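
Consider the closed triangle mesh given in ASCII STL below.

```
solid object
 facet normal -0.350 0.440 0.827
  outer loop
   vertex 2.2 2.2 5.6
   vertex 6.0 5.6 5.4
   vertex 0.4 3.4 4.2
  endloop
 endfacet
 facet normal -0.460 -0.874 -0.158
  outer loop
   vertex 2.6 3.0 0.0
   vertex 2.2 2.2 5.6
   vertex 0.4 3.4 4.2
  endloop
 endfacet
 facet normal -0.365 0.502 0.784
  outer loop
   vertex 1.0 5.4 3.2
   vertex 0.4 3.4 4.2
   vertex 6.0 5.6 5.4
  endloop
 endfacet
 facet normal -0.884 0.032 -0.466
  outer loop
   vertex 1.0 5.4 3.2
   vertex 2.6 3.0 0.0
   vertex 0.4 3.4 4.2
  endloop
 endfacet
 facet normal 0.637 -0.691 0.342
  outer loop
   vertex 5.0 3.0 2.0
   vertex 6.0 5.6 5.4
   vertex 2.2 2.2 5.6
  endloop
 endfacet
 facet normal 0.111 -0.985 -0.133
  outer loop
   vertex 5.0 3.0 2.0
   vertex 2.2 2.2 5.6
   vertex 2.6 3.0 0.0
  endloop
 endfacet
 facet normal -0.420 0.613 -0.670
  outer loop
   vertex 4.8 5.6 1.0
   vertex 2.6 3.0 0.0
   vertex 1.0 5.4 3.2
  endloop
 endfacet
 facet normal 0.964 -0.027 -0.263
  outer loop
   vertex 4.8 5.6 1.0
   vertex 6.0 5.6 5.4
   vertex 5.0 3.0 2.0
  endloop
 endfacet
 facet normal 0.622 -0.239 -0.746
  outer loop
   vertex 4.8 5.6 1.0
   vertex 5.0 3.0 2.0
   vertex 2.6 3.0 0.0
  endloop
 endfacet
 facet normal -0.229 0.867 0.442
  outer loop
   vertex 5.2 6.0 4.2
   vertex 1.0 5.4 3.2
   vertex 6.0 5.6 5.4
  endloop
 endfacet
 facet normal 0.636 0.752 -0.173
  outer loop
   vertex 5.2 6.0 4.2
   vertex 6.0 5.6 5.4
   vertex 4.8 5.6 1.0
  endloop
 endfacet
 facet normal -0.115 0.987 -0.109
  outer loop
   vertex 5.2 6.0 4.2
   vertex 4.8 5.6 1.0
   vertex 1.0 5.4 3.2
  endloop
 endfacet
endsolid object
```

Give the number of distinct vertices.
8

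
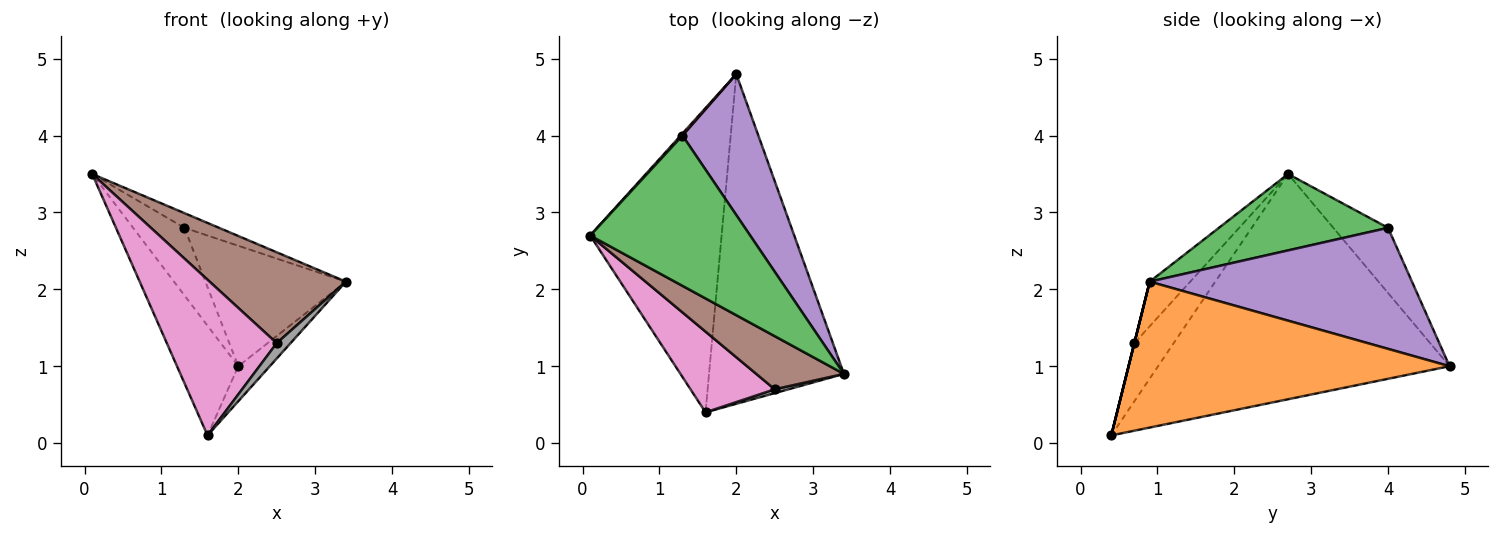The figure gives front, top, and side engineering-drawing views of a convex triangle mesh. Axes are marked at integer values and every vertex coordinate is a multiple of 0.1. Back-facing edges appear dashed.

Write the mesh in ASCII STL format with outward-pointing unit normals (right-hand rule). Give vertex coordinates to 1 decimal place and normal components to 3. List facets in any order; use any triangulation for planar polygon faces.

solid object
 facet normal -0.850 0.179 -0.496
  outer loop
   vertex 1.6 0.4 0.1
   vertex 0.1 2.7 3.5
   vertex 2.0 4.8 1.0
  endloop
 endfacet
 facet normal 0.732 0.072 -0.677
  outer loop
   vertex 1.6 0.4 0.1
   vertex 2.0 4.8 1.0
   vertex 3.4 0.9 2.1
  endloop
 endfacet
 facet normal 0.429 0.088 0.899
  outer loop
   vertex 1.3 4.0 2.8
   vertex 0.1 2.7 3.5
   vertex 3.4 0.9 2.1
  endloop
 endfacet
 facet normal -0.729 0.684 0.020
  outer loop
   vertex 1.3 4.0 2.8
   vertex 2.0 4.8 1.0
   vertex 0.1 2.7 3.5
  endloop
 endfacet
 facet normal 0.771 0.413 0.484
  outer loop
   vertex 1.3 4.0 2.8
   vertex 3.4 0.9 2.1
   vertex 2.0 4.8 1.0
  endloop
 endfacet
 facet normal -0.249 -0.836 0.489
  outer loop
   vertex 2.5 0.7 1.3
   vertex 3.4 0.9 2.1
   vertex 0.1 2.7 3.5
  endloop
 endfacet
 facet normal -0.303 -0.846 0.439
  outer loop
   vertex 2.5 0.7 1.3
   vertex 0.1 2.7 3.5
   vertex 1.6 0.4 0.1
  endloop
 endfacet
 facet normal 0.000 -0.970 0.243
  outer loop
   vertex 2.5 0.7 1.3
   vertex 1.6 0.4 0.1
   vertex 3.4 0.9 2.1
  endloop
 endfacet
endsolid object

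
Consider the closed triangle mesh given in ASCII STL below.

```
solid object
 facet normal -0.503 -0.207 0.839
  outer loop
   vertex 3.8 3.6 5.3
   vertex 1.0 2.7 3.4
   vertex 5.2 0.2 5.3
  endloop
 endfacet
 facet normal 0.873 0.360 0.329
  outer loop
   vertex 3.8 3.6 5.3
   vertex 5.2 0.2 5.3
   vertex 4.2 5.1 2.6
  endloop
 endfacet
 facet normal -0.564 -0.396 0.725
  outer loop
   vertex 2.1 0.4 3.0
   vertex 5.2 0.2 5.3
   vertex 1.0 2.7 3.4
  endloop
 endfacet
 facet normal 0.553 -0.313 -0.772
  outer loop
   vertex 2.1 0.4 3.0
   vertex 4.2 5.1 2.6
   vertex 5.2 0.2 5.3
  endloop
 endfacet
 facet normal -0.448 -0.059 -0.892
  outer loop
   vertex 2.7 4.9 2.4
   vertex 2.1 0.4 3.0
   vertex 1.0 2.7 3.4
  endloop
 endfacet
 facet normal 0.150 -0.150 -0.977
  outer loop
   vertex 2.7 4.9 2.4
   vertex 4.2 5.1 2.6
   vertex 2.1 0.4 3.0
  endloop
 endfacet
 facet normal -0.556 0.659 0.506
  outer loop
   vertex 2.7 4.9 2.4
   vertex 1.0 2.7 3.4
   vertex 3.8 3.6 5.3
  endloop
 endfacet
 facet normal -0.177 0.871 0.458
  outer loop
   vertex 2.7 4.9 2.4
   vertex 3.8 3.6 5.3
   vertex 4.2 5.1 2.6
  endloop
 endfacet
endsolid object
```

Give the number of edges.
12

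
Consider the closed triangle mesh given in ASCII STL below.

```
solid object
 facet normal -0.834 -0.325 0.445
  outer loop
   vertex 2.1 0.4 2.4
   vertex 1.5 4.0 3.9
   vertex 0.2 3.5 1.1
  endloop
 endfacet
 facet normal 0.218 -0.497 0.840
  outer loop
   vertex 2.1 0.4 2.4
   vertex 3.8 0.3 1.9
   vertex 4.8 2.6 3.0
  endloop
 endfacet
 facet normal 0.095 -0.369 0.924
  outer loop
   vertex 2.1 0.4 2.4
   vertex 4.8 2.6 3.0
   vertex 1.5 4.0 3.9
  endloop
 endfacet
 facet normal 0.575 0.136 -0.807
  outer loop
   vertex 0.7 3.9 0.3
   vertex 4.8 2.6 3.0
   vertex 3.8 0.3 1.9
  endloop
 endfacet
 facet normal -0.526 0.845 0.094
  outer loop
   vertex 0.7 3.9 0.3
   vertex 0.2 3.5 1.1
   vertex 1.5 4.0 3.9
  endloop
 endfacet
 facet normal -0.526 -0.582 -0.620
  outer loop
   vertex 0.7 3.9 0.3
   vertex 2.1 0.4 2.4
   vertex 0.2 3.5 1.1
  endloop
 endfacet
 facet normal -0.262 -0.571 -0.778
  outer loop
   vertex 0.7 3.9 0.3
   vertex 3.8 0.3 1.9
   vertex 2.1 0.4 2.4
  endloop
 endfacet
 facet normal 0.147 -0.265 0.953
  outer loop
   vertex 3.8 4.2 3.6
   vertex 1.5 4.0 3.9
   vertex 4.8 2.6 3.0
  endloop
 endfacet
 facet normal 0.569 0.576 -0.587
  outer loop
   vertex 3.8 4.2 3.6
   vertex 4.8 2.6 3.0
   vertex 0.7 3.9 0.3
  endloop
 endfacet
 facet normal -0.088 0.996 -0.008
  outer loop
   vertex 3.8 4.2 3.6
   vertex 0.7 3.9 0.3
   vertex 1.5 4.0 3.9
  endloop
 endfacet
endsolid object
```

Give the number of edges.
15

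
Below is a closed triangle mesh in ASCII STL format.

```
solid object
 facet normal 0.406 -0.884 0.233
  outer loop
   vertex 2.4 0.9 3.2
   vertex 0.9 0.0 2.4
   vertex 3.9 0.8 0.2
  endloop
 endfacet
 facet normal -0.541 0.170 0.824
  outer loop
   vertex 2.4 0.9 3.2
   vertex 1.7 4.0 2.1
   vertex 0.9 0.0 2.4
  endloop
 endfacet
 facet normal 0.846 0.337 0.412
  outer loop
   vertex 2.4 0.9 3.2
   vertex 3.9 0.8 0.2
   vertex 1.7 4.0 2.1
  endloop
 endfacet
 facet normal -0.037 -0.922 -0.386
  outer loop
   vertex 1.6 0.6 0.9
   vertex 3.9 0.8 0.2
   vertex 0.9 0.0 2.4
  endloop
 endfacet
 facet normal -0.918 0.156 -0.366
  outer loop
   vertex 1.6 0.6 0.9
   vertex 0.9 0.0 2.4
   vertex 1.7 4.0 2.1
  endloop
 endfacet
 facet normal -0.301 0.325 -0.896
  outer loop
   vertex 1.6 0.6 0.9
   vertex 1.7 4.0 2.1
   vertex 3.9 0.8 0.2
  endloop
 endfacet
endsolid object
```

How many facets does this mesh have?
6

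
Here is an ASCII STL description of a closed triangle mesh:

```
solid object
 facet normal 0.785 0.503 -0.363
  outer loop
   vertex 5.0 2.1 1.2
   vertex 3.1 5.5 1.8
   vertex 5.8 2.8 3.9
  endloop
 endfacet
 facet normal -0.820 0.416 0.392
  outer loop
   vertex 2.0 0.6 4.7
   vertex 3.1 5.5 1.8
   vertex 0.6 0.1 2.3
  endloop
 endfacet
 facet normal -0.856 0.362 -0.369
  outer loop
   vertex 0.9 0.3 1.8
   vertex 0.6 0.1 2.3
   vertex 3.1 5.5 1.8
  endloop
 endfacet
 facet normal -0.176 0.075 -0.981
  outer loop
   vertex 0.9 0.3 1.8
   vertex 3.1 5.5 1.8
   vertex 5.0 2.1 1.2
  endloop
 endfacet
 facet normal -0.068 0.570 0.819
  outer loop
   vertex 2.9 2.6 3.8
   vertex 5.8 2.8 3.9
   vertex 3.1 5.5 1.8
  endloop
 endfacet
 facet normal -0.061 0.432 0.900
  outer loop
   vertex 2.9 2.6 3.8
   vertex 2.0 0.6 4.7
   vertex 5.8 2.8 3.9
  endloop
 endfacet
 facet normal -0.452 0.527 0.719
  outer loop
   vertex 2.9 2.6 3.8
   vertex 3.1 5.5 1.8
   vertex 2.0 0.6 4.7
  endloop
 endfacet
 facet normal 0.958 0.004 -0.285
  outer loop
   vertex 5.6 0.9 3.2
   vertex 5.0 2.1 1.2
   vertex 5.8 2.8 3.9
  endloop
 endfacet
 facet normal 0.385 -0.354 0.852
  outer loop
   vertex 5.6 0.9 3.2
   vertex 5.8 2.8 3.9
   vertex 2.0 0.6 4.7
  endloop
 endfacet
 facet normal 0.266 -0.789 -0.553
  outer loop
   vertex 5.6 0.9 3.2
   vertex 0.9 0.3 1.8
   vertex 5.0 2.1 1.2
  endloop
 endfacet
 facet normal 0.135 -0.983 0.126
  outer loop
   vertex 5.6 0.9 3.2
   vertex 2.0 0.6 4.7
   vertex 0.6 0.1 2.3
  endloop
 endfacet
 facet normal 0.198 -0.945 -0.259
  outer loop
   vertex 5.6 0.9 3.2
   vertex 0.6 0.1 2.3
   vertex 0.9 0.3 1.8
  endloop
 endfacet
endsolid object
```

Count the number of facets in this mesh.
12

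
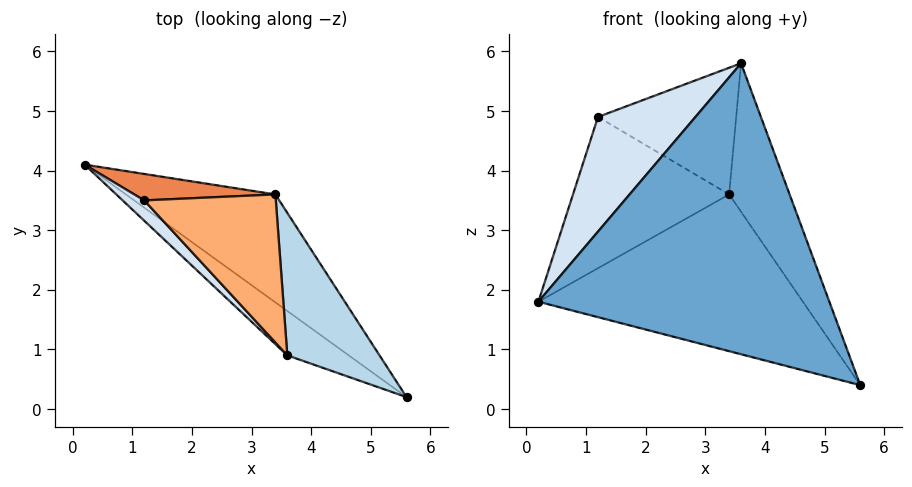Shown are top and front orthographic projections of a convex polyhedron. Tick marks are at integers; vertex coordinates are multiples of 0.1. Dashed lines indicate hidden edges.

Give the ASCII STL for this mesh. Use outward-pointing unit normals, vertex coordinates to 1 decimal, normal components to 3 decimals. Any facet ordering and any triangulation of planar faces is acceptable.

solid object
 facet normal -0.602 -0.790 -0.120
  outer loop
   vertex 3.6 0.9 5.8
   vertex 0.2 4.1 1.8
   vertex 5.6 0.2 0.4
  endloop
 endfacet
 facet normal 0.409 0.752 -0.518
  outer loop
   vertex 3.4 3.6 3.6
   vertex 5.6 0.2 0.4
   vertex 0.2 4.1 1.8
  endloop
 endfacet
 facet normal 0.905 0.308 0.295
  outer loop
   vertex 3.4 3.6 3.6
   vertex 3.6 0.9 5.8
   vertex 5.6 0.2 0.4
  endloop
 endfacet
 facet normal -0.750 -0.652 0.116
  outer loop
   vertex 1.2 3.5 4.9
   vertex 0.2 4.1 1.8
   vertex 3.6 0.9 5.8
  endloop
 endfacet
 facet normal 0.057 0.983 0.172
  outer loop
   vertex 1.2 3.5 4.9
   vertex 3.4 3.6 3.6
   vertex 0.2 4.1 1.8
  endloop
 endfacet
 facet normal 0.387 0.600 0.701
  outer loop
   vertex 1.2 3.5 4.9
   vertex 3.6 0.9 5.8
   vertex 3.4 3.6 3.6
  endloop
 endfacet
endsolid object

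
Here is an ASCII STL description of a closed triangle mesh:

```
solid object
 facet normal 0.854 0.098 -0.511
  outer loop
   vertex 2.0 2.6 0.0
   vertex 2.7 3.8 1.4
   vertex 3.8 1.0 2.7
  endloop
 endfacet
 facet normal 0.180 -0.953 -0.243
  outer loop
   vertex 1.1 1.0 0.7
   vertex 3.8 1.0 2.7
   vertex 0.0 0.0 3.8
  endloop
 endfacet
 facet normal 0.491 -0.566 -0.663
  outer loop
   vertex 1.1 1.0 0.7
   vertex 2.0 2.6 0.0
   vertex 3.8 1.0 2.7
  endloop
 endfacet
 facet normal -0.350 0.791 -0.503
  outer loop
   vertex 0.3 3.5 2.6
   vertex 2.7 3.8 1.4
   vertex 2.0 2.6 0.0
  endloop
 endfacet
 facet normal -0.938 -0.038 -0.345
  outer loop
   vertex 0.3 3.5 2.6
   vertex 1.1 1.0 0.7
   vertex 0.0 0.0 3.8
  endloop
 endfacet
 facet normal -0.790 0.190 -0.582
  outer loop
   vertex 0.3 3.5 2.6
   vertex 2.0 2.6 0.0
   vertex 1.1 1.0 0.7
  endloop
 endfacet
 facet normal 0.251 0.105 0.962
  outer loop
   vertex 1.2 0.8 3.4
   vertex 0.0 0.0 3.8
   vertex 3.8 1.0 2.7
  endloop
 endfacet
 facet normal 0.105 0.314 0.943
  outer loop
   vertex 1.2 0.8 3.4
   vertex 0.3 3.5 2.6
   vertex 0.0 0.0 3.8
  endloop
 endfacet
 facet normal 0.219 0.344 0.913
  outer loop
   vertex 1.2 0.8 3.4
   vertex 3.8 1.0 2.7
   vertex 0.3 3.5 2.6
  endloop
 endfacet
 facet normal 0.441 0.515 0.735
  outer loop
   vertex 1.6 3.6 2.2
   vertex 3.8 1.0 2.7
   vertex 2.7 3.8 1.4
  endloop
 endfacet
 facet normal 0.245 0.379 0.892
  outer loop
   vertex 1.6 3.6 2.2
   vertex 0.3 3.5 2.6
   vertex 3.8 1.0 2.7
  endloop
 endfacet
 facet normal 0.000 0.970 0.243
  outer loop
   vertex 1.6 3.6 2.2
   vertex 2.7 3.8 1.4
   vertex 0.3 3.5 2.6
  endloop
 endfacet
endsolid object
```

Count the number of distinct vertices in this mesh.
8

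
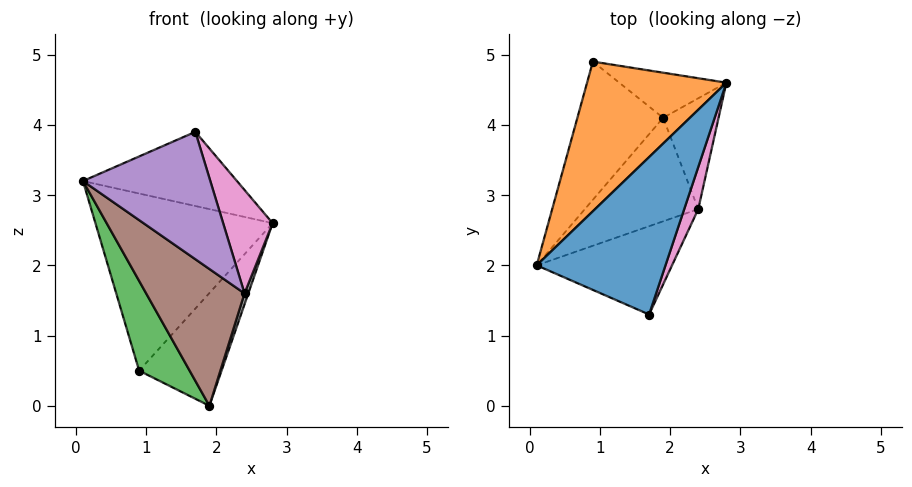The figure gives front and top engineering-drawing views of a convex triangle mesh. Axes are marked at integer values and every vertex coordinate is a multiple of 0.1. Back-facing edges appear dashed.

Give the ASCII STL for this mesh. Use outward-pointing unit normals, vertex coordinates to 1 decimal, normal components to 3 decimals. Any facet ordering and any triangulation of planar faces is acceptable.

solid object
 facet normal -0.205 0.417 0.885
  outer loop
   vertex 1.7 1.3 3.9
   vertex 2.8 4.6 2.6
   vertex 0.1 2.0 3.2
  endloop
 endfacet
 facet normal -0.510 0.657 0.555
  outer loop
   vertex 0.9 4.9 0.5
   vertex 0.1 2.0 3.2
   vertex 2.8 4.6 2.6
  endloop
 endfacet
 facet normal -0.650 -0.414 -0.637
  outer loop
   vertex 0.9 4.9 0.5
   vertex 1.9 4.1 0.0
   vertex 0.1 2.0 3.2
  endloop
 endfacet
 facet normal 0.487 0.811 -0.324
  outer loop
   vertex 0.9 4.9 0.5
   vertex 2.8 4.6 2.6
   vertex 1.9 4.1 0.0
  endloop
 endfacet
 facet normal -0.110 -0.817 -0.566
  outer loop
   vertex 2.4 2.8 1.6
   vertex 1.7 1.3 3.9
   vertex 0.1 2.0 3.2
  endloop
 endfacet
 facet normal -0.141 -0.789 -0.597
  outer loop
   vertex 2.4 2.8 1.6
   vertex 0.1 2.0 3.2
   vertex 1.9 4.1 0.0
  endloop
 endfacet
 facet normal 0.955 -0.274 0.112
  outer loop
   vertex 2.4 2.8 1.6
   vertex 2.8 4.6 2.6
   vertex 1.7 1.3 3.9
  endloop
 endfacet
 facet normal 0.946 -0.032 -0.321
  outer loop
   vertex 2.4 2.8 1.6
   vertex 1.9 4.1 0.0
   vertex 2.8 4.6 2.6
  endloop
 endfacet
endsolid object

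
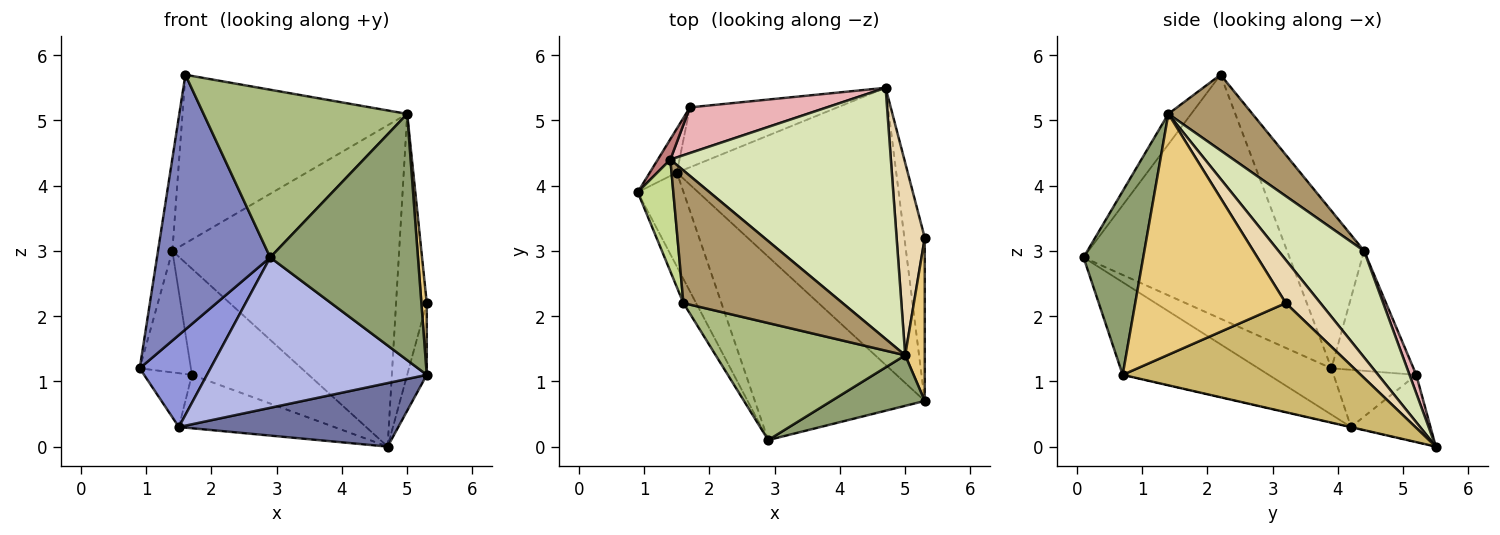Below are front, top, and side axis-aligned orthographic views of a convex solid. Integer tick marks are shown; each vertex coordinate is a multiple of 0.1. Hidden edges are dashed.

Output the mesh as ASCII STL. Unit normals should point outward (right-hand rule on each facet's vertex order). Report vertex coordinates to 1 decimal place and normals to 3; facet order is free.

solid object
 facet normal -0.001 -0.223 -0.975
  outer loop
   vertex 1.5 4.2 0.3
   vertex 4.7 5.5 0.0
   vertex 5.3 0.7 1.1
  endloop
 endfacet
 facet normal -0.875 -0.481 -0.046
  outer loop
   vertex 2.9 0.1 2.9
   vertex 1.6 2.2 5.7
   vertex 0.9 3.9 1.2
  endloop
 endfacet
 facet normal -0.585 -0.567 -0.579
  outer loop
   vertex 2.9 0.1 2.9
   vertex 0.9 3.9 1.2
   vertex 1.5 4.2 0.3
  endloop
 endfacet
 facet normal -0.388 -0.584 -0.713
  outer loop
   vertex 2.9 0.1 2.9
   vertex 1.5 4.2 0.3
   vertex 5.3 0.7 1.1
  endloop
 endfacet
 facet normal 0.368 -0.911 0.187
  outer loop
   vertex 2.9 0.1 2.9
   vertex 5.3 0.7 1.1
   vertex 5.0 1.4 5.1
  endloop
 endfacet
 facet normal -0.092 -0.817 0.570
  outer loop
   vertex 2.9 0.1 2.9
   vertex 5.0 1.4 5.1
   vertex 1.6 2.2 5.7
  endloop
 endfacet
 facet normal -0.960 0.179 0.217
  outer loop
   vertex 1.4 4.4 3.0
   vertex 0.9 3.9 1.2
   vertex 1.6 2.2 5.7
  endloop
 endfacet
 facet normal 0.285 0.755 0.590
  outer loop
   vertex 1.4 4.4 3.0
   vertex 5.0 1.4 5.1
   vertex 4.7 5.5 0.0
  endloop
 endfacet
 facet normal 0.282 0.754 0.593
  outer loop
   vertex 1.4 4.4 3.0
   vertex 1.6 2.2 5.7
   vertex 5.0 1.4 5.1
  endloop
 endfacet
 facet normal 0.980 0.081 -0.183
  outer loop
   vertex 5.3 3.2 2.2
   vertex 5.3 0.7 1.1
   vertex 4.7 5.5 0.0
  endloop
 endfacet
 facet normal 0.996 -0.036 0.081
  outer loop
   vertex 5.3 3.2 2.2
   vertex 5.0 1.4 5.1
   vertex 5.3 0.7 1.1
  endloop
 endfacet
 facet normal 0.673 0.596 0.439
  outer loop
   vertex 5.3 3.2 2.2
   vertex 4.7 5.5 0.0
   vertex 5.0 1.4 5.1
  endloop
 endfacet
 facet normal -0.801 0.464 -0.379
  outer loop
   vertex 1.7 5.2 1.1
   vertex 1.5 4.2 0.3
   vertex 0.9 3.9 1.2
  endloop
 endfacet
 facet normal -0.845 0.527 0.088
  outer loop
   vertex 1.7 5.2 1.1
   vertex 0.9 3.9 1.2
   vertex 1.4 4.4 3.0
  endloop
 endfacet
 facet normal -0.322 0.630 -0.707
  outer loop
   vertex 1.7 5.2 1.1
   vertex 4.7 5.5 0.0
   vertex 1.5 4.2 0.3
  endloop
 endfacet
 facet normal 0.053 0.917 0.395
  outer loop
   vertex 1.7 5.2 1.1
   vertex 1.4 4.4 3.0
   vertex 4.7 5.5 0.0
  endloop
 endfacet
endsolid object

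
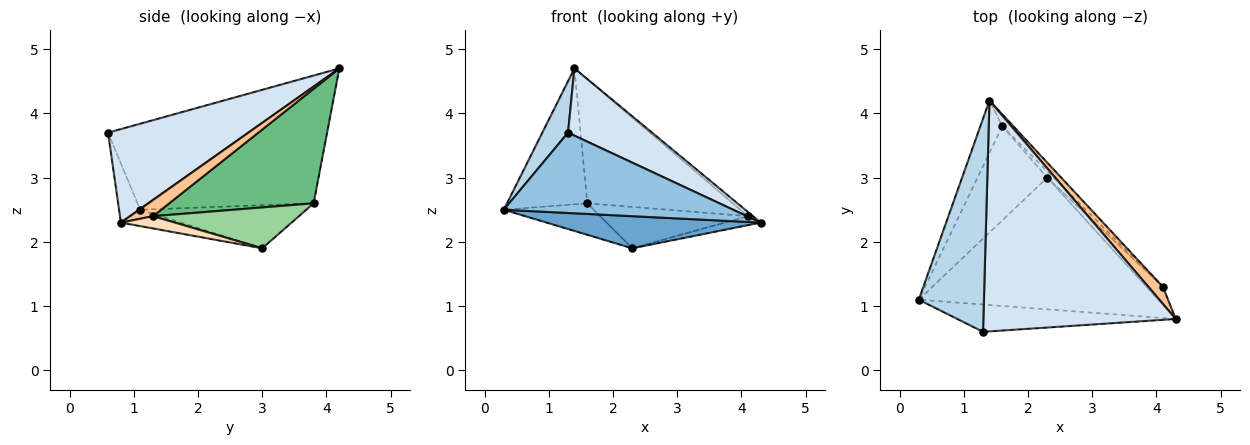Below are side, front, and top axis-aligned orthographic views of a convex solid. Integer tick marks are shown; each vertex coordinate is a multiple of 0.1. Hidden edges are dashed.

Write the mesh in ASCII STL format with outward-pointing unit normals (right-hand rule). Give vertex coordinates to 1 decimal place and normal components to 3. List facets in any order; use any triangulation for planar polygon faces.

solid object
 facet normal -0.066 -0.236 -0.969
  outer loop
   vertex 2.3 3.0 1.9
   vertex 4.3 0.8 2.3
   vertex 0.3 1.1 2.5
  endloop
 endfacet
 facet normal -0.087 -0.943 -0.321
  outer loop
   vertex 1.3 0.6 3.7
   vertex 0.3 1.1 2.5
   vertex 4.3 0.8 2.3
  endloop
 endfacet
 facet normal -0.789 -0.144 0.597
  outer loop
   vertex 1.3 0.6 3.7
   vertex 1.4 4.2 4.7
   vertex 0.3 1.1 2.5
  endloop
 endfacet
 facet normal 0.423 -0.253 0.870
  outer loop
   vertex 1.3 0.6 3.7
   vertex 4.3 0.8 2.3
   vertex 1.4 4.2 4.7
  endloop
 endfacet
 facet normal -0.886 0.433 -0.167
  outer loop
   vertex 1.6 3.8 2.6
   vertex 0.3 1.1 2.5
   vertex 1.4 4.2 4.7
  endloop
 endfacet
 facet normal -0.505 0.274 -0.818
  outer loop
   vertex 1.6 3.8 2.6
   vertex 2.3 3.0 1.9
   vertex 0.3 1.1 2.5
  endloop
 endfacet
 facet normal 0.735 0.162 0.658
  outer loop
   vertex 4.1 1.3 2.4
   vertex 1.4 4.2 4.7
   vertex 4.3 0.8 2.3
  endloop
 endfacet
 facet normal 0.557 0.371 -0.743
  outer loop
   vertex 4.1 1.3 2.4
   vertex 4.3 0.8 2.3
   vertex 2.3 3.0 1.9
  endloop
 endfacet
 facet normal 0.703 0.708 -0.068
  outer loop
   vertex 4.1 1.3 2.4
   vertex 1.6 3.8 2.6
   vertex 1.4 4.2 4.7
  endloop
 endfacet
 facet normal 0.698 0.707 -0.110
  outer loop
   vertex 4.1 1.3 2.4
   vertex 2.3 3.0 1.9
   vertex 1.6 3.8 2.6
  endloop
 endfacet
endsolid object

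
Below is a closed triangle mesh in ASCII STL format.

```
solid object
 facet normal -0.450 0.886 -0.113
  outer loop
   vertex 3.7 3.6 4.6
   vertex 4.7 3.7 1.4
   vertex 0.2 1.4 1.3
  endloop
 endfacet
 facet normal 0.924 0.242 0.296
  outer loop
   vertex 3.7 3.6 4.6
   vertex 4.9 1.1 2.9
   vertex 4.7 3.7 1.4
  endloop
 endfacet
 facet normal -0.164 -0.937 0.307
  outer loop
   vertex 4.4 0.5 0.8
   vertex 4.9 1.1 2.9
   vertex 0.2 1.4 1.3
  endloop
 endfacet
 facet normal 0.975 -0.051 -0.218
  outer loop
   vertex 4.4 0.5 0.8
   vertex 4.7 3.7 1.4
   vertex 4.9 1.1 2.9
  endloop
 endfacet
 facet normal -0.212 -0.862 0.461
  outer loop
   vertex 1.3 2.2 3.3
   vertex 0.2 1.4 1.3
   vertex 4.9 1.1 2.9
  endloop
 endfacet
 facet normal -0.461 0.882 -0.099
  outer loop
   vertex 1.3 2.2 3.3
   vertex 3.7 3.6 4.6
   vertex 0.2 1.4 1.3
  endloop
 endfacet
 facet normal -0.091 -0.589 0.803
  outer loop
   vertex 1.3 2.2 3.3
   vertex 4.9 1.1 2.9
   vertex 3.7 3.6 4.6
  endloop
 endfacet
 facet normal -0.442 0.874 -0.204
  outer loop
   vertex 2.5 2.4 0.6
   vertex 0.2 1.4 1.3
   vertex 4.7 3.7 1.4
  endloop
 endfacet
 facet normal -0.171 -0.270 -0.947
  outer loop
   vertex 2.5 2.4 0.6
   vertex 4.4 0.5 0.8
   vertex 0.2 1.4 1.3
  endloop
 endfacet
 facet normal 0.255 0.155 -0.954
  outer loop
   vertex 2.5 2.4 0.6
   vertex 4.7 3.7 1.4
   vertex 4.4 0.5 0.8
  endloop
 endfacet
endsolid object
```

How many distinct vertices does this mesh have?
7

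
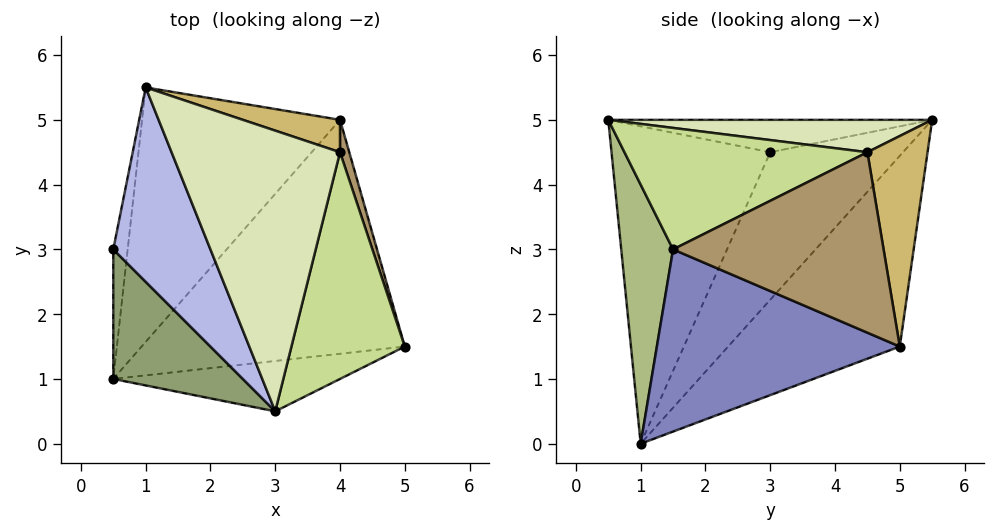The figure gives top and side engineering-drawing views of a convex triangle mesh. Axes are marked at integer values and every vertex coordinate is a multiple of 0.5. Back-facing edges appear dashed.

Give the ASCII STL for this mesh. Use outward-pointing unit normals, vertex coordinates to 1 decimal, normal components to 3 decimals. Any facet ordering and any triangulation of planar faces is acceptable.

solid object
 facet normal -0.972 0.213 -0.095
  outer loop
   vertex 0.5 1.0 0.0
   vertex 0.5 3.0 4.5
   vertex 1.0 5.5 5.0
  endloop
 endfacet
 facet normal 0.559 -0.186 -0.808
  outer loop
   vertex 4.0 5.0 1.5
   vertex 5.0 1.5 3.0
   vertex 0.5 1.0 0.0
  endloop
 endfacet
 facet normal -0.522 0.659 -0.541
  outer loop
   vertex 4.0 5.0 1.5
   vertex 0.5 1.0 0.0
   vertex 1.0 5.5 5.0
  endloop
 endfacet
 facet normal -0.314 -0.125 0.941
  outer loop
   vertex 3.0 0.5 5.0
   vertex 1.0 5.5 5.0
   vertex 0.5 3.0 4.5
  endloop
 endfacet
 facet normal -0.705 -0.648 0.288
  outer loop
   vertex 3.0 0.5 5.0
   vertex 0.5 3.0 4.5
   vertex 0.5 1.0 0.0
  endloop
 endfacet
 facet normal 0.251 -0.943 -0.220
  outer loop
   vertex 3.0 0.5 5.0
   vertex 0.5 1.0 0.0
   vertex 5.0 1.5 3.0
  endloop
 endfacet
 facet normal 0.728 -0.097 0.679
  outer loop
   vertex 4.0 4.5 4.5
   vertex 3.0 0.5 5.0
   vertex 5.0 1.5 3.0
  endloop
 endfacet
 facet normal 0.188 0.075 0.979
  outer loop
   vertex 4.0 4.5 4.5
   vertex 1.0 5.5 5.0
   vertex 3.0 0.5 5.0
  endloop
 endfacet
 facet normal 0.955 0.294 0.049
  outer loop
   vertex 4.0 4.5 4.5
   vertex 5.0 1.5 3.0
   vertex 4.0 5.0 1.5
  endloop
 endfacet
 facet normal 0.336 0.929 0.155
  outer loop
   vertex 4.0 4.5 4.5
   vertex 4.0 5.0 1.5
   vertex 1.0 5.5 5.0
  endloop
 endfacet
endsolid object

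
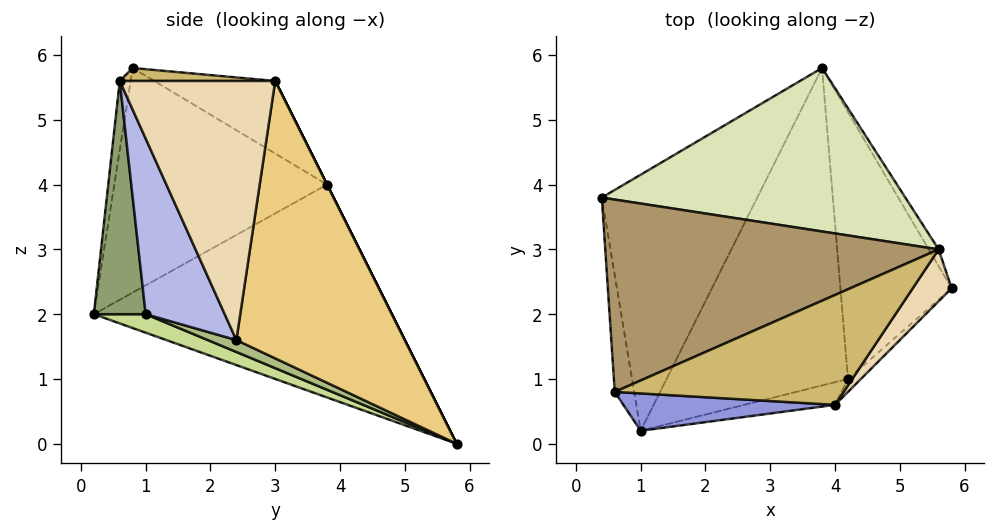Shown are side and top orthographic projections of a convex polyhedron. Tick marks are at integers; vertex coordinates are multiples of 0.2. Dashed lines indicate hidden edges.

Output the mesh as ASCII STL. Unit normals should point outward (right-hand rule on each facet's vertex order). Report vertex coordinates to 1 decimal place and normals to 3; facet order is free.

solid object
 facet normal -0.793 0.190 -0.579
  outer loop
   vertex 3.8 5.8 0.0
   vertex 1.0 0.2 2.0
   vertex 0.4 3.8 4.0
  endloop
 endfacet
 facet normal -0.989 -0.117 -0.086
  outer loop
   vertex 0.6 0.8 5.8
   vertex 0.4 3.8 4.0
   vertex 1.0 0.2 2.0
  endloop
 endfacet
 facet normal -0.049 -0.987 0.151
  outer loop
   vertex 0.6 0.8 5.8
   vertex 1.0 0.2 2.0
   vertex 4.0 0.6 5.6
  endloop
 endfacet
 facet normal 0.651 -0.758 -0.048
  outer loop
   vertex 4.2 1.0 2.0
   vertex 5.8 2.4 1.6
   vertex 4.0 0.6 5.6
  endloop
 endfacet
 facet normal 0.241 -0.966 -0.094
  outer loop
   vertex 4.2 1.0 2.0
   vertex 4.0 0.6 5.6
   vertex 1.0 0.2 2.0
  endloop
 endfacet
 facet normal 0.098 -0.376 -0.921
  outer loop
   vertex 4.2 1.0 2.0
   vertex 3.8 5.8 0.0
   vertex 5.8 2.4 1.6
  endloop
 endfacet
 facet normal 0.094 -0.376 -0.922
  outer loop
   vertex 4.2 1.0 2.0
   vertex 1.0 0.2 2.0
   vertex 3.8 5.8 0.0
  endloop
 endfacet
 facet normal 0.000 0.894 0.447
  outer loop
   vertex 5.6 3.0 5.6
   vertex 3.8 5.8 0.0
   vertex 0.4 3.8 4.0
  endloop
 endfacet
 facet normal -0.185 0.497 0.848
  outer loop
   vertex 5.6 3.0 5.6
   vertex 0.4 3.8 4.0
   vertex 0.6 0.8 5.8
  endloop
 endfacet
 facet normal 0.056 -0.038 0.998
  outer loop
   vertex 5.6 3.0 5.6
   vertex 0.6 0.8 5.8
   vertex 4.0 0.6 5.6
  endloop
 endfacet
 facet normal 0.868 0.496 -0.031
  outer loop
   vertex 5.6 3.0 5.6
   vertex 5.8 2.4 1.6
   vertex 3.8 5.8 0.0
  endloop
 endfacet
 facet normal 0.826 -0.550 0.124
  outer loop
   vertex 5.6 3.0 5.6
   vertex 4.0 0.6 5.6
   vertex 5.8 2.4 1.6
  endloop
 endfacet
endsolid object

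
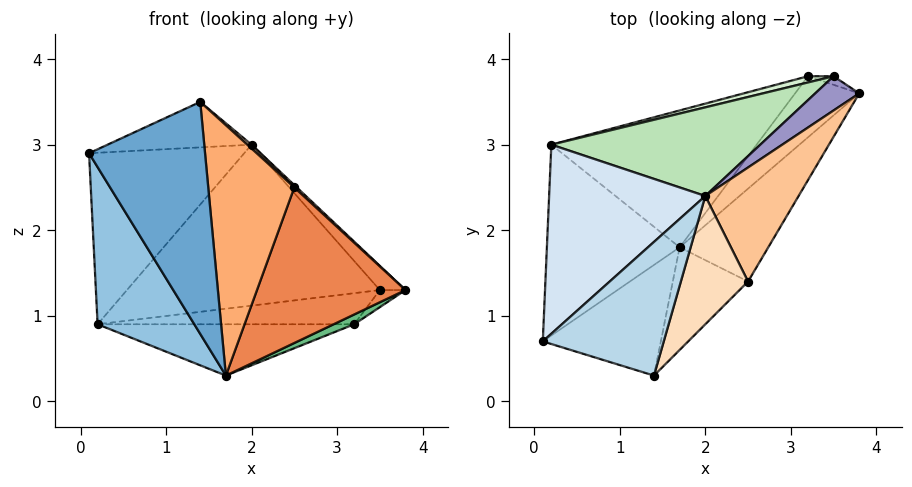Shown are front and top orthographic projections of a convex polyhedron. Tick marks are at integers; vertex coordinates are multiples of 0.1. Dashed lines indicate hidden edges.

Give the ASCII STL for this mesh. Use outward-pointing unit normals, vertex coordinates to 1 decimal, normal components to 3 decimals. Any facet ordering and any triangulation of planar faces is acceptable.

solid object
 facet normal -0.079 -0.900 -0.429
  outer loop
   vertex 1.7 1.8 0.3
   vertex 1.4 0.3 3.5
   vertex 0.1 0.7 2.9
  endloop
 endfacet
 facet normal -0.633 -0.492 -0.598
  outer loop
   vertex 0.2 3.0 0.9
   vertex 1.7 1.8 0.3
   vertex 0.1 0.7 2.9
  endloop
 endfacet
 facet normal -0.320 0.305 0.897
  outer loop
   vertex 2.0 2.4 3.0
   vertex 0.1 0.7 2.9
   vertex 1.4 0.3 3.5
  endloop
 endfacet
 facet normal -0.539 0.566 0.624
  outer loop
   vertex 2.0 2.4 3.0
   vertex 0.2 3.0 0.9
   vertex 0.1 0.7 2.9
  endloop
 endfacet
 facet normal 0.700 -0.613 -0.366
  outer loop
   vertex 2.5 1.4 2.5
   vertex 1.7 1.8 0.3
   vertex 3.8 3.6 1.3
  endloop
 endfacet
 facet normal 0.502 -0.800 -0.328
  outer loop
   vertex 2.5 1.4 2.5
   vertex 1.4 0.3 3.5
   vertex 1.7 1.8 0.3
  endloop
 endfacet
 facet normal 0.692 -0.015 0.722
  outer loop
   vertex 2.5 1.4 2.5
   vertex 3.8 3.6 1.3
   vertex 2.0 2.4 3.0
  endloop
 endfacet
 facet normal 0.685 -0.022 0.729
  outer loop
   vertex 2.5 1.4 2.5
   vertex 2.0 2.4 3.0
   vertex 1.4 0.3 3.5
  endloop
 endfacet
 facet normal 0.518 -0.135 -0.845
  outer loop
   vertex 3.2 3.8 0.9
   vertex 3.8 3.6 1.3
   vertex 1.7 1.8 0.3
  endloop
 endfacet
 facet normal -0.093 0.350 -0.932
  outer loop
   vertex 3.2 3.8 0.9
   vertex 1.7 1.8 0.3
   vertex 0.2 3.0 0.9
  endloop
 endfacet
 facet normal -0.261 0.845 0.466
  outer loop
   vertex 3.5 3.8 1.3
   vertex 0.2 3.0 0.9
   vertex 2.0 2.4 3.0
  endloop
 endfacet
 facet normal -0.253 0.949 0.190
  outer loop
   vertex 3.5 3.8 1.3
   vertex 3.2 3.8 0.9
   vertex 0.2 3.0 0.9
  endloop
 endfacet
 facet normal 0.360 0.539 0.761
  outer loop
   vertex 3.5 3.8 1.3
   vertex 2.0 2.4 3.0
   vertex 3.8 3.6 1.3
  endloop
 endfacet
 facet normal 0.512 0.768 -0.384
  outer loop
   vertex 3.5 3.8 1.3
   vertex 3.8 3.6 1.3
   vertex 3.2 3.8 0.9
  endloop
 endfacet
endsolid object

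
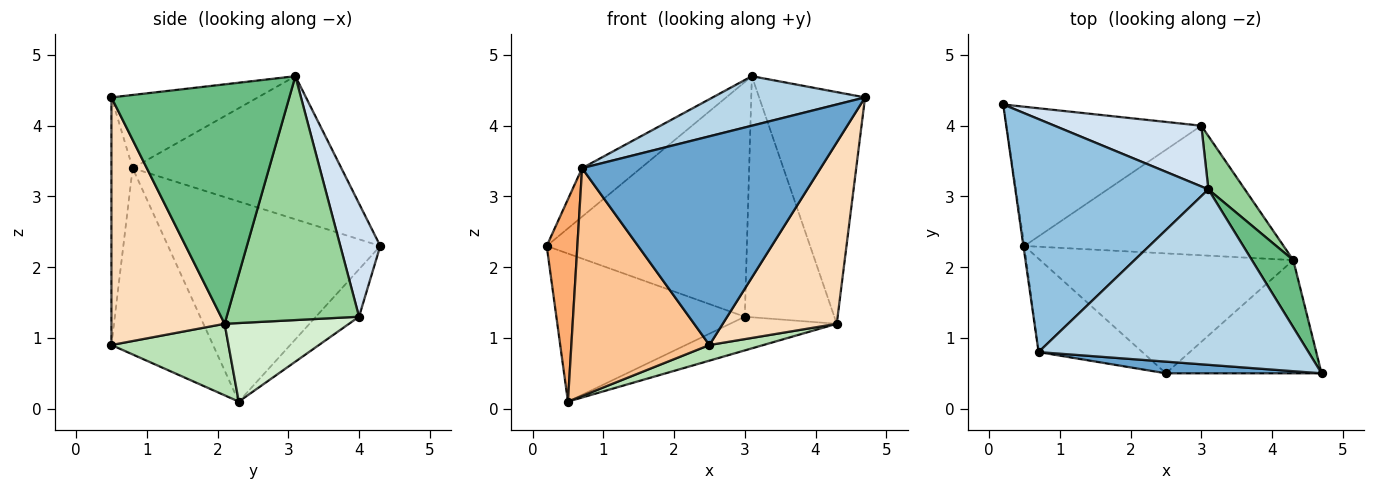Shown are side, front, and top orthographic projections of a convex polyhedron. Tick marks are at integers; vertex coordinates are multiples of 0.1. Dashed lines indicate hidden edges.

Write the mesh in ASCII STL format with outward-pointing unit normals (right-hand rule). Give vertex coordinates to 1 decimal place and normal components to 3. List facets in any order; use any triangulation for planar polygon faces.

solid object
 facet normal -0.088 -0.995 0.056
  outer loop
   vertex 0.7 0.8 3.4
   vertex 2.5 0.5 0.9
   vertex 4.7 0.5 4.4
  endloop
 endfacet
 facet normal -0.587 0.165 0.792
  outer loop
   vertex 0.7 0.8 3.4
   vertex 3.1 3.1 4.7
   vertex 0.2 4.3 2.3
  endloop
 endfacet
 facet normal -0.253 -0.263 0.931
  outer loop
   vertex 0.7 0.8 3.4
   vertex 4.7 0.5 4.4
   vertex 3.1 3.1 4.7
  endloop
 endfacet
 facet normal 0.190 0.951 0.246
  outer loop
   vertex 3.0 4.0 1.3
   vertex 0.2 4.3 2.3
   vertex 3.1 3.1 4.7
  endloop
 endfacet
 facet normal -0.164 0.719 -0.676
  outer loop
   vertex 0.5 2.3 0.1
   vertex 0.2 4.3 2.3
   vertex 3.0 4.0 1.3
  endloop
 endfacet
 facet normal -0.990 -0.143 -0.005
  outer loop
   vertex 0.5 2.3 0.1
   vertex 0.7 0.8 3.4
   vertex 0.2 4.3 2.3
  endloop
 endfacet
 facet normal -0.563 -0.765 -0.314
  outer loop
   vertex 0.5 2.3 0.1
   vertex 2.5 0.5 0.9
   vertex 0.7 0.8 3.4
  endloop
 endfacet
 facet normal 0.644 -0.649 -0.405
  outer loop
   vertex 4.3 2.1 1.2
   vertex 4.7 0.5 4.4
   vertex 2.5 0.5 0.9
  endloop
 endfacet
 facet normal 0.850 0.506 0.147
  outer loop
   vertex 4.3 2.1 1.2
   vertex 3.1 3.1 4.7
   vertex 4.7 0.5 4.4
  endloop
 endfacet
 facet normal 0.822 0.556 0.123
  outer loop
   vertex 4.3 2.1 1.2
   vertex 3.0 4.0 1.3
   vertex 3.1 3.1 4.7
  endloop
 endfacet
 facet normal 0.270 -0.125 -0.955
  outer loop
   vertex 4.3 2.1 1.2
   vertex 2.5 0.5 0.9
   vertex 0.5 2.3 0.1
  endloop
 endfacet
 facet normal 0.282 0.242 -0.929
  outer loop
   vertex 4.3 2.1 1.2
   vertex 0.5 2.3 0.1
   vertex 3.0 4.0 1.3
  endloop
 endfacet
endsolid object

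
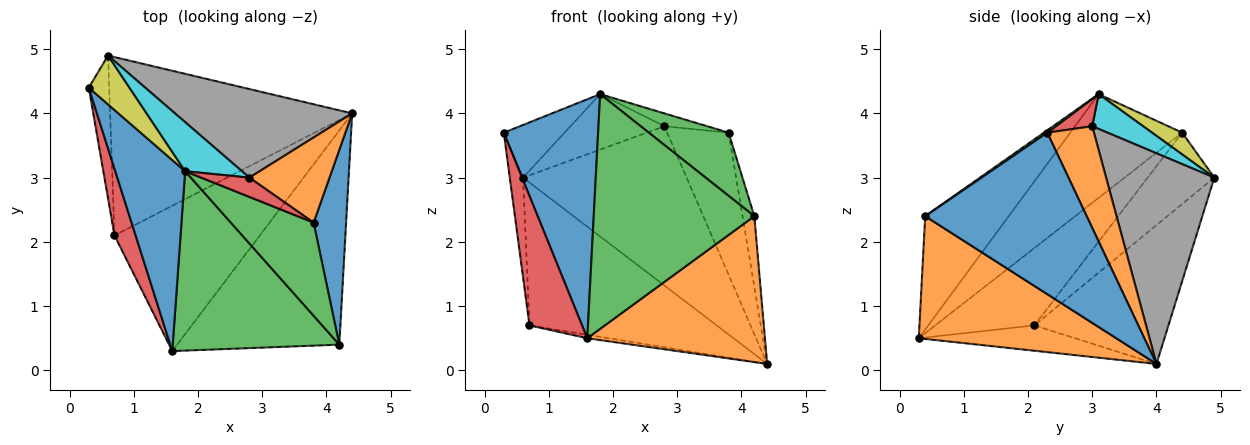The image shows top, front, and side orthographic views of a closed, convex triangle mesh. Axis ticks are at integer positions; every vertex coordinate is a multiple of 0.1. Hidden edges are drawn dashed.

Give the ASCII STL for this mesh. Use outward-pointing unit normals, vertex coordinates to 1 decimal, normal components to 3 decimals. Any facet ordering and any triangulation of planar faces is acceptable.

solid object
 facet normal -0.680 -0.573 0.458
  outer loop
   vertex 1.8 3.1 4.3
   vertex 0.3 4.4 3.7
   vertex 1.6 0.3 0.5
  endloop
 endfacet
 facet normal 0.530 -0.477 -0.701
  outer loop
   vertex 4.2 0.4 2.4
   vertex 1.6 0.3 0.5
   vertex 4.4 4.0 0.1
  endloop
 endfacet
 facet normal -0.382 -0.734 0.561
  outer loop
   vertex 4.2 0.4 2.4
   vertex 1.8 3.1 4.3
   vertex 1.6 0.3 0.5
  endloop
 endfacet
 facet normal -0.859 -0.455 0.235
  outer loop
   vertex 0.7 2.1 0.7
   vertex 1.6 0.3 0.5
   vertex 0.3 4.4 3.7
  endloop
 endfacet
 facet normal -0.172 0.024 -0.985
  outer loop
   vertex 0.7 2.1 0.7
   vertex 4.4 4.0 0.1
   vertex 1.6 0.3 0.5
  endloop
 endfacet
 facet normal -0.944 0.188 -0.270
  outer loop
   vertex 0.6 4.9 3.0
   vertex 0.7 2.1 0.7
   vertex 0.3 4.4 3.7
  endloop
 endfacet
 facet normal -0.409 0.571 -0.712
  outer loop
   vertex 0.6 4.9 3.0
   vertex 4.4 4.0 0.1
   vertex 0.7 2.1 0.7
  endloop
 endfacet
 facet normal 0.500 0.757 0.421
  outer loop
   vertex 0.6 4.9 3.0
   vertex 2.8 3.0 3.8
   vertex 4.4 4.0 0.1
  endloop
 endfacet
 facet normal 0.342 0.689 0.639
  outer loop
   vertex 0.6 4.9 3.0
   vertex 0.3 4.4 3.7
   vertex 1.8 3.1 4.3
  endloop
 endfacet
 facet normal 0.376 0.694 0.614
  outer loop
   vertex 0.6 4.9 3.0
   vertex 1.8 3.1 4.3
   vertex 2.8 3.0 3.8
  endloop
 endfacet
 facet normal 0.978 0.071 0.197
  outer loop
   vertex 3.8 2.3 3.7
   vertex 4.2 0.4 2.4
   vertex 4.4 4.0 0.1
  endloop
 endfacet
 facet normal 0.546 0.719 0.430
  outer loop
   vertex 3.8 2.3 3.7
   vertex 4.4 4.0 0.1
   vertex 2.8 3.0 3.8
  endloop
 endfacet
 facet normal 0.024 -0.561 0.827
  outer loop
   vertex 3.8 2.3 3.7
   vertex 1.8 3.1 4.3
   vertex 4.2 0.4 2.4
  endloop
 endfacet
 facet normal 0.426 0.502 0.753
  outer loop
   vertex 3.8 2.3 3.7
   vertex 2.8 3.0 3.8
   vertex 1.8 3.1 4.3
  endloop
 endfacet
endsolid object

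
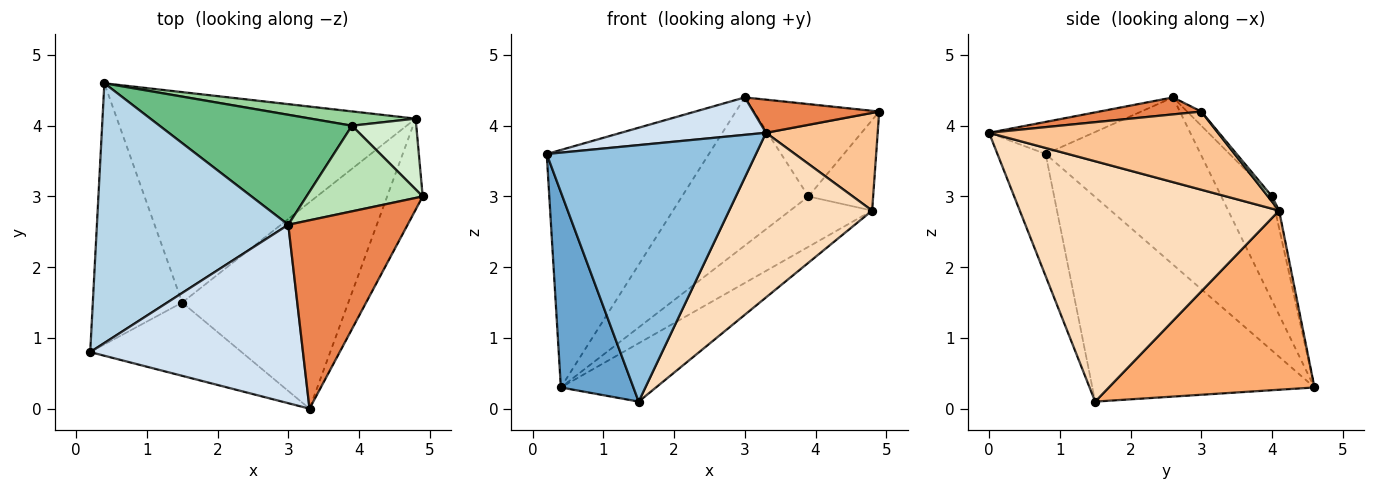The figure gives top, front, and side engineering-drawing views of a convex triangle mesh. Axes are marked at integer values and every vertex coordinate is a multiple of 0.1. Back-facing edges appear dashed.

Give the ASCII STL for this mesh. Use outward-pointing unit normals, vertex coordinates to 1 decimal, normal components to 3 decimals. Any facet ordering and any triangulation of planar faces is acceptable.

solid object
 facet normal -0.878 -0.287 -0.383
  outer loop
   vertex 1.5 1.5 0.1
   vertex 0.2 0.8 3.6
   vertex 0.4 4.6 0.3
  endloop
 endfacet
 facet normal -0.216 -0.939 -0.268
  outer loop
   vertex 3.3 0.0 3.9
   vertex 0.2 0.8 3.6
   vertex 1.5 1.5 0.1
  endloop
 endfacet
 facet normal -0.542 0.567 0.620
  outer loop
   vertex 3.0 2.6 4.4
   vertex 0.4 4.6 0.3
   vertex 0.2 0.8 3.6
  endloop
 endfacet
 facet normal -0.146 -0.203 0.968
  outer loop
   vertex 3.0 2.6 4.4
   vertex 0.2 0.8 3.6
   vertex 3.3 0.0 3.9
  endloop
 endfacet
 facet normal 0.139 -0.172 0.975
  outer loop
   vertex 3.0 2.6 4.4
   vertex 3.3 0.0 3.9
   vertex 4.9 3.0 4.2
  endloop
 endfacet
 facet normal 0.500 0.231 -0.834
  outer loop
   vertex 4.8 4.1 2.8
   vertex 1.5 1.5 0.1
   vertex 0.4 4.6 0.3
  endloop
 endfacet
 facet normal 0.832 -0.406 -0.378
  outer loop
   vertex 4.8 4.1 2.8
   vertex 4.9 3.0 4.2
   vertex 3.3 0.0 3.9
  endloop
 endfacet
 facet normal 0.749 -0.413 -0.518
  outer loop
   vertex 4.8 4.1 2.8
   vertex 3.3 0.0 3.9
   vertex 1.5 1.5 0.1
  endloop
 endfacet
 facet normal -0.307 0.764 0.567
  outer loop
   vertex 3.9 4.0 3.0
   vertex 0.4 4.6 0.3
   vertex 3.0 2.6 4.4
  endloop
 endfacet
 facet normal -0.046 0.961 0.273
  outer loop
   vertex 3.9 4.0 3.0
   vertex 4.8 4.1 2.8
   vertex 0.4 4.6 0.3
  endloop
 endfacet
 facet normal -0.083 0.731 0.678
  outer loop
   vertex 3.9 4.0 3.0
   vertex 3.0 2.6 4.4
   vertex 4.9 3.0 4.2
  endloop
 endfacet
 facet normal 0.049 0.787 0.615
  outer loop
   vertex 3.9 4.0 3.0
   vertex 4.9 3.0 4.2
   vertex 4.8 4.1 2.8
  endloop
 endfacet
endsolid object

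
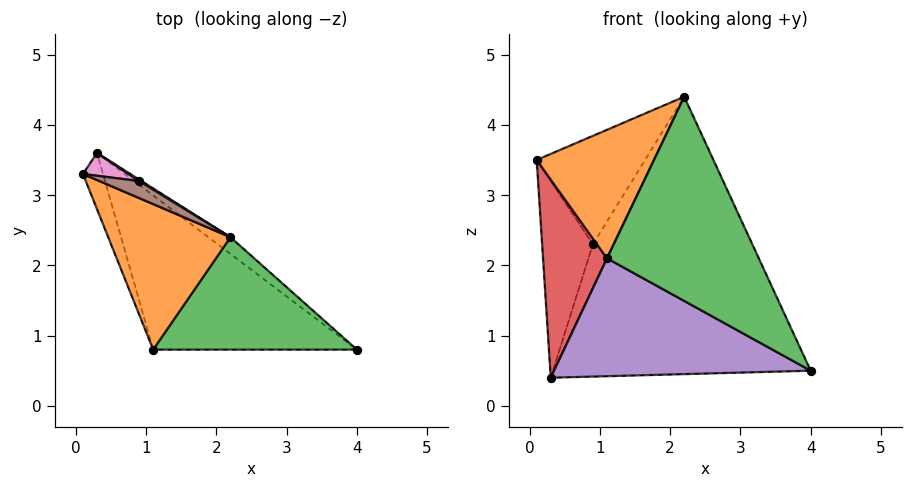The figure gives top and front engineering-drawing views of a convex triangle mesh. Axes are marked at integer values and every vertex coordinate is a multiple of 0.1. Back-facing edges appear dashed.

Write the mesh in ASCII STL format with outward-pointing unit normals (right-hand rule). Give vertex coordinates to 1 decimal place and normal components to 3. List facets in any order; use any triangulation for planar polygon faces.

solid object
 facet normal 0.604 0.796 -0.048
  outer loop
   vertex 0.3 3.6 0.4
   vertex 2.2 2.4 4.4
   vertex 4.0 0.8 0.5
  endloop
 endfacet
 facet normal -0.518 -0.566 0.641
  outer loop
   vertex 1.1 0.8 2.1
   vertex 2.2 2.4 4.4
   vertex 0.1 3.3 3.5
  endloop
 endfacet
 facet normal 0.257 -0.847 0.466
  outer loop
   vertex 1.1 0.8 2.1
   vertex 4.0 0.8 0.5
   vertex 2.2 2.4 4.4
  endloop
 endfacet
 facet normal -0.941 -0.325 -0.092
  outer loop
   vertex 1.1 0.8 2.1
   vertex 0.1 3.3 3.5
   vertex 0.3 3.6 0.4
  endloop
 endfacet
 facet normal -0.401 -0.556 -0.728
  outer loop
   vertex 1.1 0.8 2.1
   vertex 0.3 3.6 0.4
   vertex 4.0 0.8 0.5
  endloop
 endfacet
 facet normal 0.336 0.930 0.146
  outer loop
   vertex 0.9 3.2 2.3
   vertex 0.1 3.3 3.5
   vertex 2.2 2.4 4.4
  endloop
 endfacet
 facet normal 0.285 0.952 0.111
  outer loop
   vertex 0.9 3.2 2.3
   vertex 0.3 3.6 0.4
   vertex 0.1 3.3 3.5
  endloop
 endfacet
 facet normal 0.490 0.871 0.029
  outer loop
   vertex 0.9 3.2 2.3
   vertex 2.2 2.4 4.4
   vertex 0.3 3.6 0.4
  endloop
 endfacet
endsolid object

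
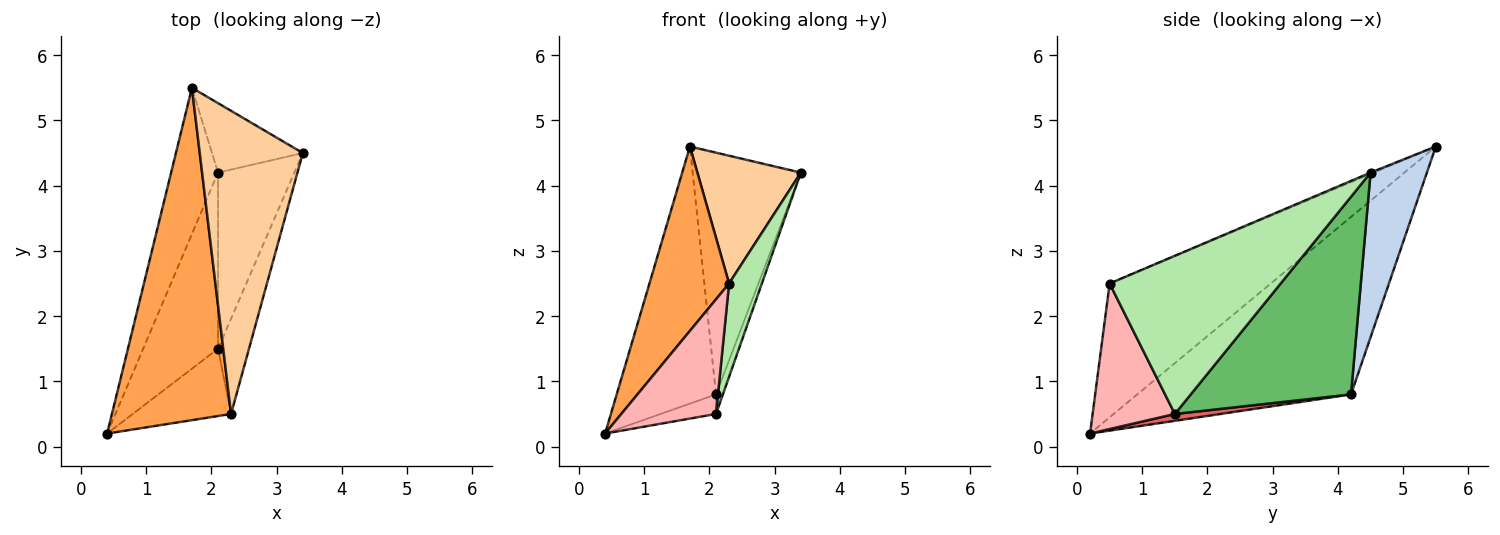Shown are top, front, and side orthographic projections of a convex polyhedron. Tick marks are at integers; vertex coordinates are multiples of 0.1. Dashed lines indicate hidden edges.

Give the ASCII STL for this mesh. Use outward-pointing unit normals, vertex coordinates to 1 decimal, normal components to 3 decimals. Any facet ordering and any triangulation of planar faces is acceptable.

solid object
 facet normal -0.882 0.410 -0.233
  outer loop
   vertex 2.1 4.2 0.8
   vertex 0.4 0.2 0.2
   vertex 1.7 5.5 4.6
  endloop
 endfacet
 facet normal 0.447 0.860 -0.247
  outer loop
   vertex 2.1 4.2 0.8
   vertex 1.7 5.5 4.6
   vertex 3.4 4.5 4.2
  endloop
 endfacet
 facet normal -0.701 -0.346 0.624
  outer loop
   vertex 2.3 0.5 2.5
   vertex 1.7 5.5 4.6
   vertex 0.4 0.2 0.2
  endloop
 endfacet
 facet normal -0.012 -0.388 0.921
  outer loop
   vertex 2.3 0.5 2.5
   vertex 3.4 4.5 4.2
   vertex 1.7 5.5 4.6
  endloop
 endfacet
 facet normal 0.932 0.040 -0.360
  outer loop
   vertex 2.1 1.5 0.5
   vertex 2.1 4.2 0.8
   vertex 3.4 4.5 4.2
  endloop
 endfacet
 facet normal 0.964 -0.185 -0.189
  outer loop
   vertex 2.1 1.5 0.5
   vertex 3.4 4.5 4.2
   vertex 2.3 0.5 2.5
  endloop
 endfacet
 facet normal 0.091 0.110 -0.990
  outer loop
   vertex 2.1 1.5 0.5
   vertex 0.4 0.2 0.2
   vertex 2.1 4.2 0.8
  endloop
 endfacet
 facet normal 0.599 -0.690 -0.405
  outer loop
   vertex 2.1 1.5 0.5
   vertex 2.3 0.5 2.5
   vertex 0.4 0.2 0.2
  endloop
 endfacet
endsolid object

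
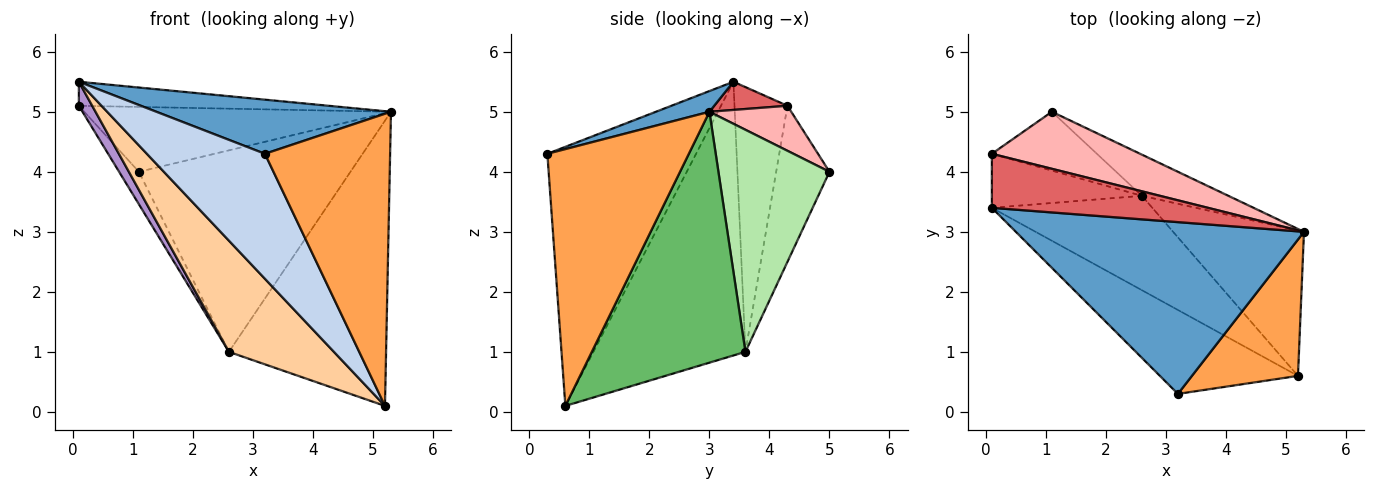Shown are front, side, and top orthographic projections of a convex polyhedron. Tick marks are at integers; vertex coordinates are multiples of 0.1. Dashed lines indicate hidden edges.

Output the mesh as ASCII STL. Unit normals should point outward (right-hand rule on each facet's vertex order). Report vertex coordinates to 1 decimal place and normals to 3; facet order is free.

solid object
 facet normal 0.068 -0.300 0.952
  outer loop
   vertex 3.2 0.3 4.3
   vertex 5.3 3.0 5.0
   vertex 0.1 3.4 5.5
  endloop
 endfacet
 facet normal -0.723 -0.574 -0.385
  outer loop
   vertex 5.2 0.6 0.1
   vertex 3.2 0.3 4.3
   vertex 0.1 3.4 5.5
  endloop
 endfacet
 facet normal 0.715 -0.633 0.295
  outer loop
   vertex 5.2 0.6 0.1
   vertex 5.3 3.0 5.0
   vertex 3.2 0.3 4.3
  endloop
 endfacet
 facet normal -0.741 -0.512 -0.434
  outer loop
   vertex 2.6 3.6 1.0
   vertex 5.2 0.6 0.1
   vertex 0.1 3.4 5.5
  endloop
 endfacet
 facet normal 0.657 0.672 -0.342
  outer loop
   vertex 2.6 3.6 1.0
   vertex 5.3 3.0 5.0
   vertex 5.2 0.6 0.1
  endloop
 endfacet
 facet normal 0.457 0.871 -0.178
  outer loop
   vertex 1.1 5.0 4.0
   vertex 5.3 3.0 5.0
   vertex 2.6 3.6 1.0
  endloop
 endfacet
 facet normal 0.118 0.403 0.907
  outer loop
   vertex 0.1 4.3 5.1
   vertex 0.1 3.4 5.5
   vertex 5.3 3.0 5.0
  endloop
 endfacet
 facet normal 0.197 0.736 0.647
  outer loop
   vertex 0.1 4.3 5.1
   vertex 5.3 3.0 5.0
   vertex 1.1 5.0 4.0
  endloop
 endfacet
 facet normal -0.850 -0.214 -0.482
  outer loop
   vertex 0.1 4.3 5.1
   vertex 2.6 3.6 1.0
   vertex 0.1 3.4 5.5
  endloop
 endfacet
 facet normal -0.793 0.294 -0.534
  outer loop
   vertex 0.1 4.3 5.1
   vertex 1.1 5.0 4.0
   vertex 2.6 3.6 1.0
  endloop
 endfacet
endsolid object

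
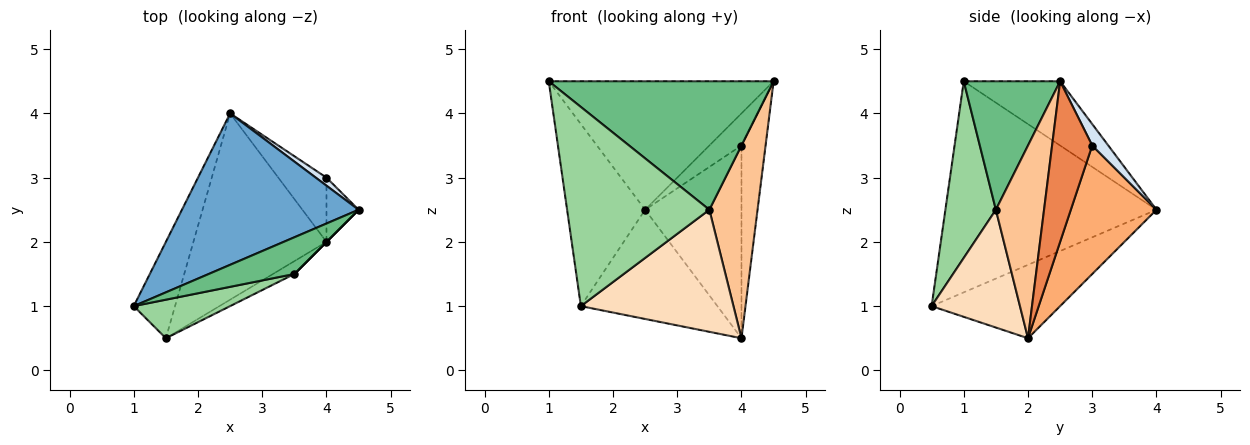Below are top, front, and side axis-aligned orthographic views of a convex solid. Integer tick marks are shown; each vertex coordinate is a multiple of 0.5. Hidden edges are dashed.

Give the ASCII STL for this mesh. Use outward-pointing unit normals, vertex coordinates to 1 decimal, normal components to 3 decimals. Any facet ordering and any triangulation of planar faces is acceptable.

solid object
 facet normal -0.267 0.623 0.735
  outer loop
   vertex 2.5 4.0 2.5
   vertex 1.0 1.0 4.5
   vertex 4.5 2.5 4.5
  endloop
 endfacet
 facet normal -0.923 0.341 -0.181
  outer loop
   vertex 1.5 0.5 1.0
   vertex 1.0 1.0 4.5
   vertex 2.5 4.0 2.5
  endloop
 endfacet
 facet normal -0.430 0.457 -0.779
  outer loop
   vertex 1.5 0.5 1.0
   vertex 2.5 4.0 2.5
   vertex 4.0 2.0 0.5
  endloop
 endfacet
 facet normal 0.436 0.873 0.218
  outer loop
   vertex 4.0 3.0 3.5
   vertex 2.5 4.0 2.5
   vertex 4.5 2.5 4.5
  endloop
 endfacet
 facet normal 0.845 0.507 -0.169
  outer loop
   vertex 4.0 3.0 3.5
   vertex 4.5 2.5 4.5
   vertex 4.0 2.0 0.5
  endloop
 endfacet
 facet normal 0.645 0.725 -0.242
  outer loop
   vertex 4.0 3.0 3.5
   vertex 4.0 2.0 0.5
   vertex 2.5 4.0 2.5
  endloop
 endfacet
 facet normal 0.707 -0.707 0.000
  outer loop
   vertex 3.5 1.5 2.5
   vertex 4.0 2.0 0.5
   vertex 4.5 2.5 4.5
  endloop
 endfacet
 facet normal 0.499 -0.862 -0.091
  outer loop
   vertex 3.5 1.5 2.5
   vertex 1.5 0.5 1.0
   vertex 4.0 2.0 0.5
  endloop
 endfacet
 facet normal 0.381 -0.889 0.254
  outer loop
   vertex 3.5 1.5 2.5
   vertex 4.5 2.5 4.5
   vertex 1.0 1.0 4.5
  endloop
 endfacet
 facet normal 0.329 -0.927 0.179
  outer loop
   vertex 3.5 1.5 2.5
   vertex 1.0 1.0 4.5
   vertex 1.5 0.5 1.0
  endloop
 endfacet
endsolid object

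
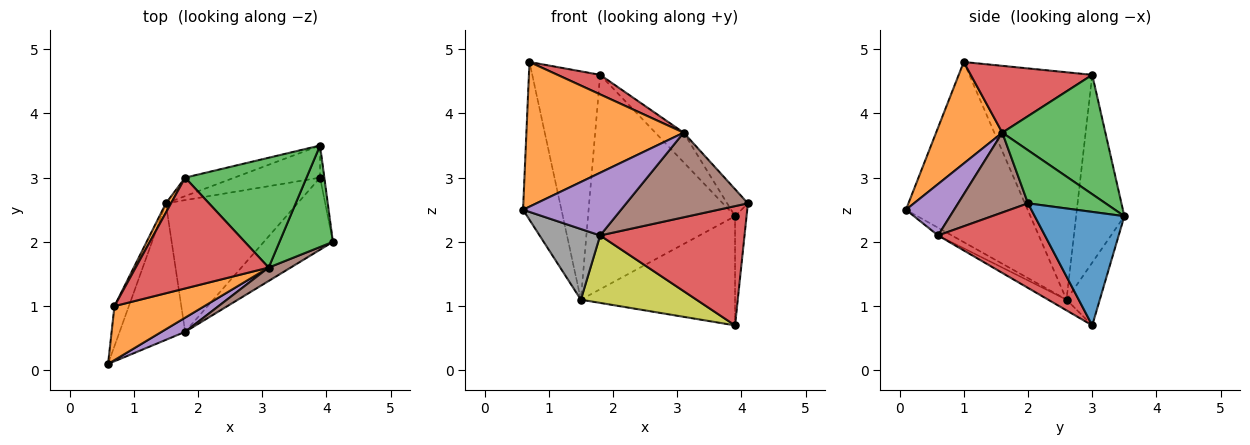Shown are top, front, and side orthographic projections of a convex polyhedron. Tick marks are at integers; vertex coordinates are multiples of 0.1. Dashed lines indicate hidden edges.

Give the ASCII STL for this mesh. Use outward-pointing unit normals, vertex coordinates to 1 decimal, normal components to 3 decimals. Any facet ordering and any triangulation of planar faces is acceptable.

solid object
 facet normal 0.991 0.127 -0.037
  outer loop
   vertex 3.9 3.0 0.7
   vertex 3.9 3.5 2.4
   vertex 4.1 2.0 2.6
  endloop
 endfacet
 facet normal 0.367 -0.872 0.325
  outer loop
   vertex 3.1 1.6 3.7
   vertex 0.7 1.0 4.8
   vertex 0.6 0.1 2.5
  endloop
 endfacet
 facet normal 0.693 0.185 0.697
  outer loop
   vertex 3.1 1.6 3.7
   vertex 4.1 2.0 2.6
   vertex 3.9 3.5 2.4
  endloop
 endfacet
 facet normal 0.535 -0.723 -0.437
  outer loop
   vertex 1.8 0.6 2.1
   vertex 3.9 3.0 0.7
   vertex 4.1 2.0 2.6
  endloop
 endfacet
 facet normal 0.433 -0.880 0.198
  outer loop
   vertex 1.8 0.6 2.1
   vertex 3.1 1.6 3.7
   vertex 0.6 0.1 2.5
  endloop
 endfacet
 facet normal 0.493 -0.859 0.136
  outer loop
   vertex 1.8 0.6 2.1
   vertex 4.1 2.0 2.6
   vertex 3.1 1.6 3.7
  endloop
 endfacet
 facet normal -0.951 0.300 -0.076
  outer loop
   vertex 1.5 2.6 1.1
   vertex 0.6 0.1 2.5
   vertex 0.7 1.0 4.8
  endloop
 endfacet
 facet normal -0.104 -0.457 -0.883
  outer loop
   vertex 1.5 2.6 1.1
   vertex 1.8 0.6 2.1
   vertex 0.6 0.1 2.5
  endloop
 endfacet
 facet normal -0.072 -0.455 -0.888
  outer loop
   vertex 1.5 2.6 1.1
   vertex 3.9 3.0 0.7
   vertex 1.8 0.6 2.1
  endloop
 endfacet
 facet normal -0.203 0.939 -0.276
  outer loop
   vertex 1.5 2.6 1.1
   vertex 3.9 3.5 2.4
   vertex 3.9 3.0 0.7
  endloop
 endfacet
 facet normal -0.311 0.947 -0.082
  outer loop
   vertex 1.8 3.0 4.6
   vertex 3.9 3.5 2.4
   vertex 1.5 2.6 1.1
  endloop
 endfacet
 facet normal -0.875 0.483 0.020
  outer loop
   vertex 1.8 3.0 4.6
   vertex 1.5 2.6 1.1
   vertex 0.7 1.0 4.8
  endloop
 endfacet
 facet normal 0.688 0.189 0.700
  outer loop
   vertex 1.8 3.0 4.6
   vertex 3.1 1.6 3.7
   vertex 3.9 3.5 2.4
  endloop
 endfacet
 facet normal 0.443 -0.156 0.883
  outer loop
   vertex 1.8 3.0 4.6
   vertex 0.7 1.0 4.8
   vertex 3.1 1.6 3.7
  endloop
 endfacet
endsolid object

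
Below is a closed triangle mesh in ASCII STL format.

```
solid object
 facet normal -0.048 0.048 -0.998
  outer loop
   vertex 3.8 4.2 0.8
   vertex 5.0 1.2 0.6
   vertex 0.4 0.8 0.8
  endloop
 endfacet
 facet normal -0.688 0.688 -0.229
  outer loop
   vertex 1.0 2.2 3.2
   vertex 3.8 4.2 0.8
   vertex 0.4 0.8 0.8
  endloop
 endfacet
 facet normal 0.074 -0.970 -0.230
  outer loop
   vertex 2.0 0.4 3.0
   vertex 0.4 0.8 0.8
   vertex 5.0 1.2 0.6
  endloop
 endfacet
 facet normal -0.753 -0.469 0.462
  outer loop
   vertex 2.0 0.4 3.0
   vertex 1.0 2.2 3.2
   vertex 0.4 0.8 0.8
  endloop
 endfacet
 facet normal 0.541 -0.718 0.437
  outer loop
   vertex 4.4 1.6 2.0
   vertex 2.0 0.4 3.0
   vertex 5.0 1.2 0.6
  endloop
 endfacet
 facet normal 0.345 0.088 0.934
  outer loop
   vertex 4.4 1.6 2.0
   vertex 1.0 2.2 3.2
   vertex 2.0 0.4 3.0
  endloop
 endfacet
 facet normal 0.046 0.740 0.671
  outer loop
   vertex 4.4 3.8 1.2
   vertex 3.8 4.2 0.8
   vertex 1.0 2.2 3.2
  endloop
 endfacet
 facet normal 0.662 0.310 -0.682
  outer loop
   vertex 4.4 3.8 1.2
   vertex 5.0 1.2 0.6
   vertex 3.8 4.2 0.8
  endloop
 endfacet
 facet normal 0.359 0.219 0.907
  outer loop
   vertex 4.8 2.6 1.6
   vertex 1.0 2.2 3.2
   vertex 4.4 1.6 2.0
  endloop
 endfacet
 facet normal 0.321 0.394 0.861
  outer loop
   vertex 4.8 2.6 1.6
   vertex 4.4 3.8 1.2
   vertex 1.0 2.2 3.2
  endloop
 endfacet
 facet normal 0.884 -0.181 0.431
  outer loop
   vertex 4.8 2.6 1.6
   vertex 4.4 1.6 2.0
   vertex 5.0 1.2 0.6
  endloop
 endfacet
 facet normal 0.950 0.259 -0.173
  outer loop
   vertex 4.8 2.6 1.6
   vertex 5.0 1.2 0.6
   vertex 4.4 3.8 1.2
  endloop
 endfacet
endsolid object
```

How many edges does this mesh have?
18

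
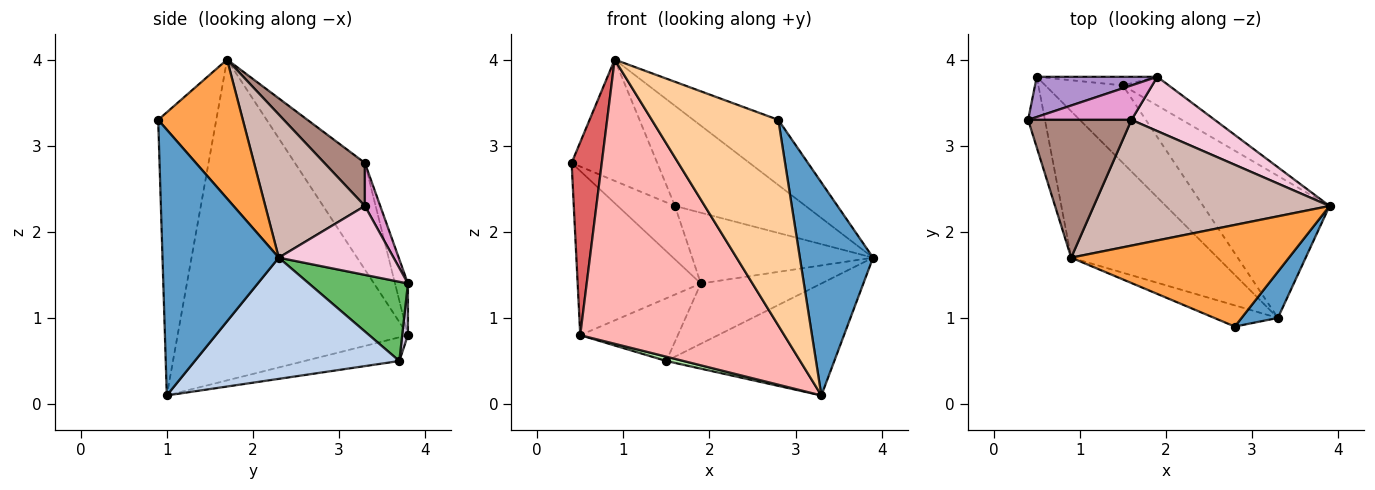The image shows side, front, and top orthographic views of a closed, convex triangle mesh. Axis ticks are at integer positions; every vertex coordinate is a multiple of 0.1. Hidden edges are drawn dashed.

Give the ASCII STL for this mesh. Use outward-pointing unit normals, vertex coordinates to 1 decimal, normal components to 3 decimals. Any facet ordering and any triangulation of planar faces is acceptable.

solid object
 facet normal 0.841 -0.529 0.115
  outer loop
   vertex 3.3 1.0 0.1
   vertex 3.9 2.3 1.7
   vertex 2.8 0.9 3.3
  endloop
 endfacet
 facet normal 0.602 0.494 -0.627
  outer loop
   vertex 1.5 3.7 0.5
   vertex 3.9 2.3 1.7
   vertex 3.3 1.0 0.1
  endloop
 endfacet
 facet normal 0.473 0.475 0.741
  outer loop
   vertex 0.9 1.7 4.0
   vertex 2.8 0.9 3.3
   vertex 3.9 2.3 1.7
  endloop
 endfacet
 facet normal -0.415 -0.905 -0.093
  outer loop
   vertex 0.9 1.7 4.0
   vertex 3.3 1.0 0.1
   vertex 2.8 0.9 3.3
  endloop
 endfacet
 facet normal 0.596 0.725 -0.345
  outer loop
   vertex 1.9 3.8 1.4
   vertex 3.9 2.3 1.7
   vertex 1.5 3.7 0.5
  endloop
 endfacet
 facet normal -0.292 -0.053 -0.955
  outer loop
   vertex 0.5 3.8 0.8
   vertex 1.5 3.7 0.5
   vertex 3.3 1.0 0.1
  endloop
 endfacet
 facet normal -0.909 -0.392 -0.143
  outer loop
   vertex 0.5 3.8 0.8
   vertex 0.9 1.7 4.0
   vertex 0.4 3.3 2.8
  endloop
 endfacet
 facet normal -0.708 -0.628 -0.323
  outer loop
   vertex 0.5 3.8 0.8
   vertex 3.3 1.0 0.1
   vertex 0.9 1.7 4.0
  endloop
 endfacet
 facet normal -0.101 0.966 0.237
  outer loop
   vertex 0.5 3.8 0.8
   vertex 0.4 3.3 2.8
   vertex 1.9 3.8 1.4
  endloop
 endfacet
 facet normal 0.058 0.989 -0.136
  outer loop
   vertex 0.5 3.8 0.8
   vertex 1.9 3.8 1.4
   vertex 1.5 3.7 0.5
  endloop
 endfacet
 facet normal 0.299 0.631 0.716
  outer loop
   vertex 1.6 3.3 2.3
   vertex 0.4 3.3 2.8
   vertex 0.9 1.7 4.0
  endloop
 endfacet
 facet normal 0.429 0.563 0.706
  outer loop
   vertex 1.6 3.3 2.3
   vertex 0.9 1.7 4.0
   vertex 3.9 2.3 1.7
  endloop
 endfacet
 facet normal 0.220 0.820 0.529
  outer loop
   vertex 1.6 3.3 2.3
   vertex 1.9 3.8 1.4
   vertex 0.4 3.3 2.8
  endloop
 endfacet
 facet normal 0.450 0.709 0.544
  outer loop
   vertex 1.6 3.3 2.3
   vertex 3.9 2.3 1.7
   vertex 1.9 3.8 1.4
  endloop
 endfacet
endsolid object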